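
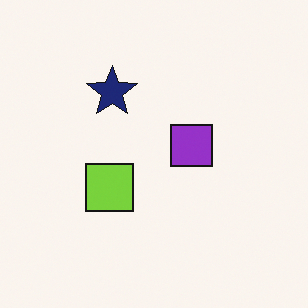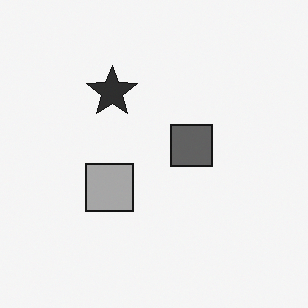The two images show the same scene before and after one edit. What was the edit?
The image was converted to grayscale.

All color is removed — every shape is now a shade of grey.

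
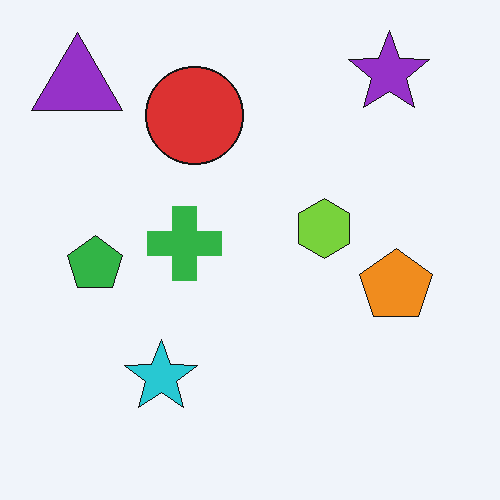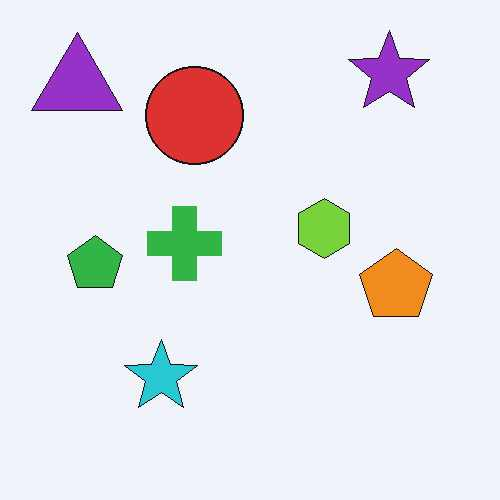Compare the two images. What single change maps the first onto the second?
The image was JPEG-compressed with visible artifacts.

Blocky 8×8 compression artifacts appear around shape edges and the flat background shows ringing — characteristic JPEG degradation.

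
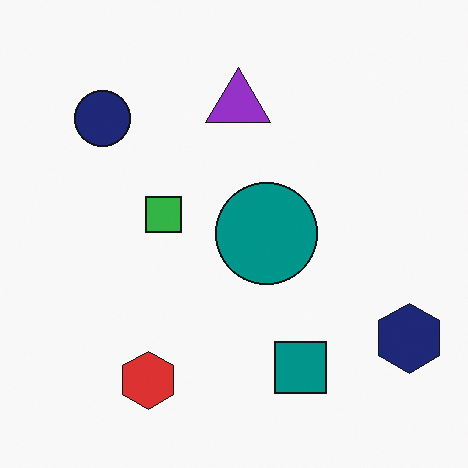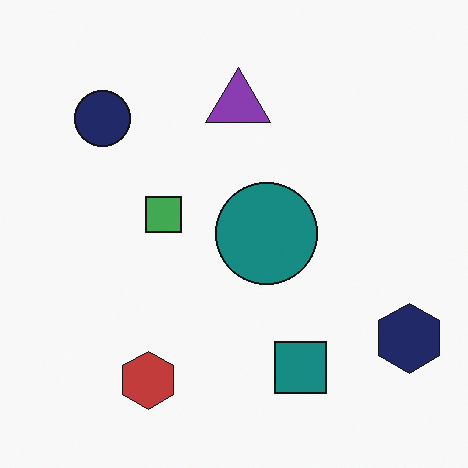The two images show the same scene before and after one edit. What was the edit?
The transformation is: slightly desaturated.

All colors are more muted and greyish — a global saturation change.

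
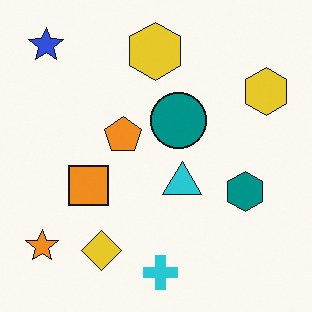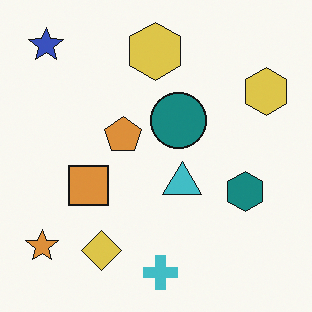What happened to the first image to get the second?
The image was slightly desaturated.

All colors are more muted and greyish — a global saturation change.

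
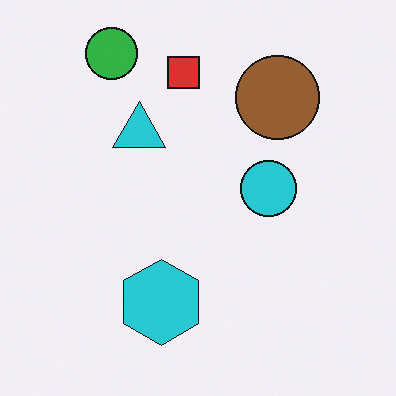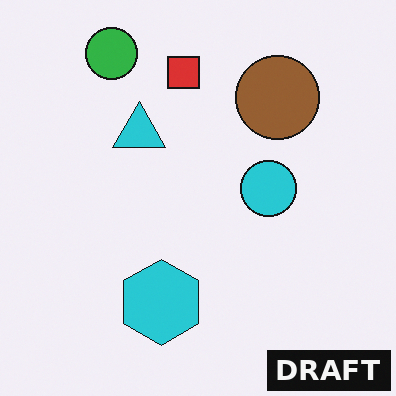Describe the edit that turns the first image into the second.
The second image is the first watermarked with the text "DRAFT" in the lower-right corner.

A dark label reading "DRAFT" appears in the lower-right corner.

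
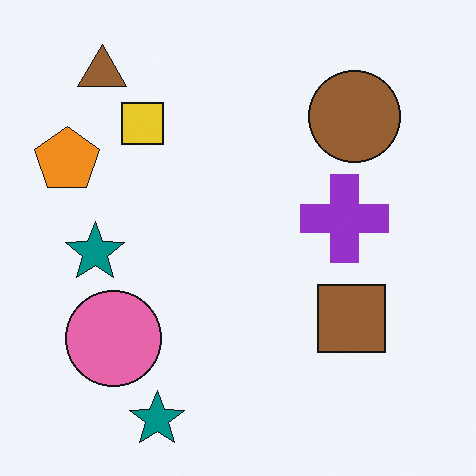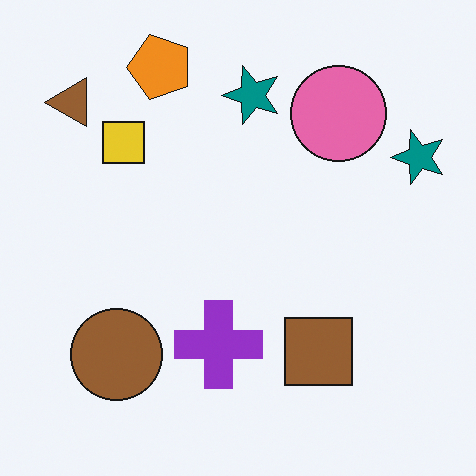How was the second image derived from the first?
Transposed (reflected across the top-left ↔ bottom-right diagonal).

Shapes have swapped their row and column positions — what was in the top-right is now in the bottom-left — a diagonal reflection.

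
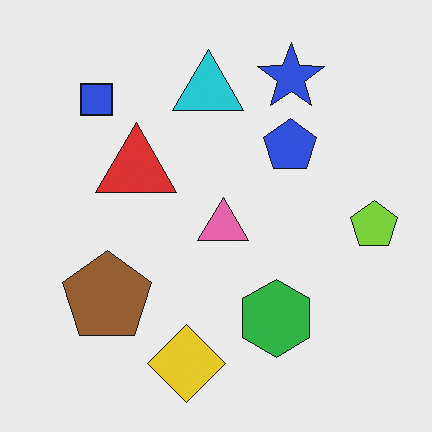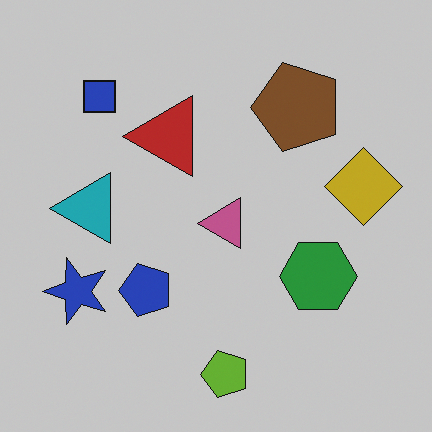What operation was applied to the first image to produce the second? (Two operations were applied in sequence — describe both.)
Slightly darkened, then transposed (reflected across the top-left ↔ bottom-right diagonal).

Every pixel — background and shapes alike — is uniformly darkened. Shapes have swapped their row and column positions — what was in the top-right is now in the bottom-left — a diagonal reflection.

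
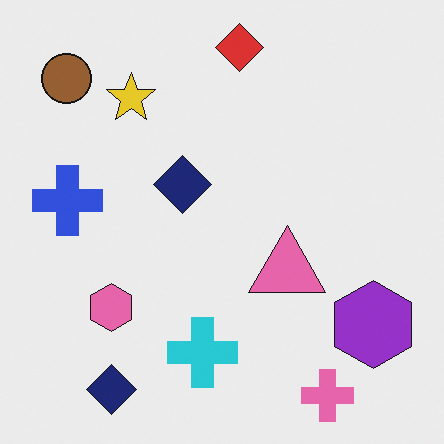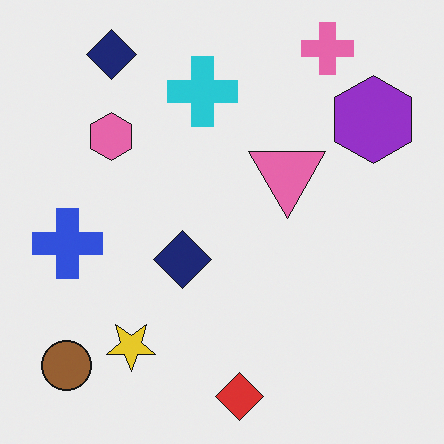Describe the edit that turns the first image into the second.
The transformation is: flipped vertically (top ↔ bottom).

The red diamond is in the top of the first image and the bottom of the second — shapes on opposite sides of the horizontal midline have swapped in a mirror flip.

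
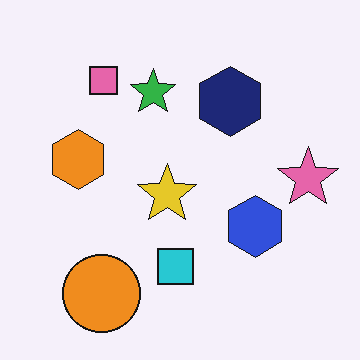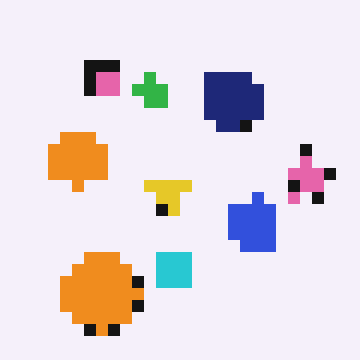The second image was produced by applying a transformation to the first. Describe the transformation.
It was coarsely pixelated.

Shapes are reduced to large square blocks; fine edges and outlines are lost — a downscale-then-upscale (mosaic) effect.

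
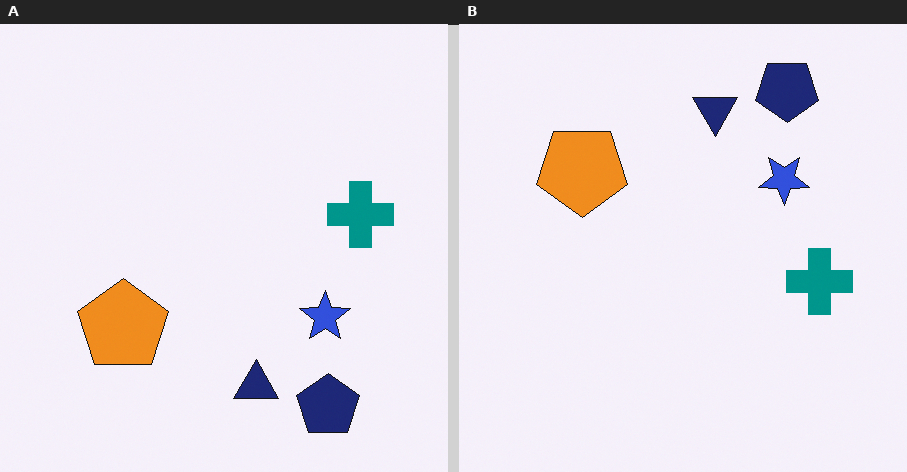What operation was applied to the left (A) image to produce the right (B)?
It was flipped vertically (top ↔ bottom).

The navy pentagon is in the bottom-right of the left (A) image and the top-right of the right (B) — shapes on opposite sides of the horizontal midline have swapped in a mirror flip.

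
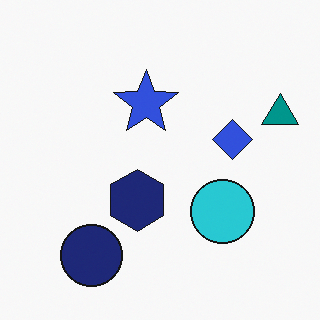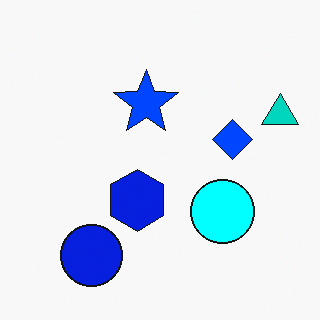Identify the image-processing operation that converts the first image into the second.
The image was made much more vivid (saturation change).

All colors are more vivid — a global saturation change.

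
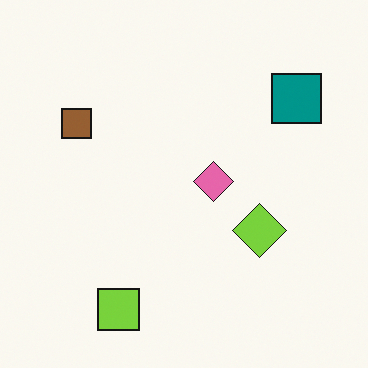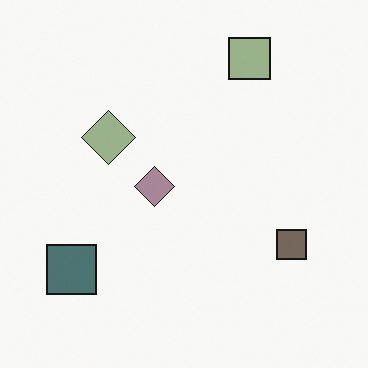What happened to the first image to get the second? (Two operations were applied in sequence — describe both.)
It was rotated 180°, then made much more muted (saturation change).

The lime square sits in the bottom-left of the first image and the top-right of the second — consistent with a whole-image 180° rotation. All colors are more muted and greyish — a global saturation change.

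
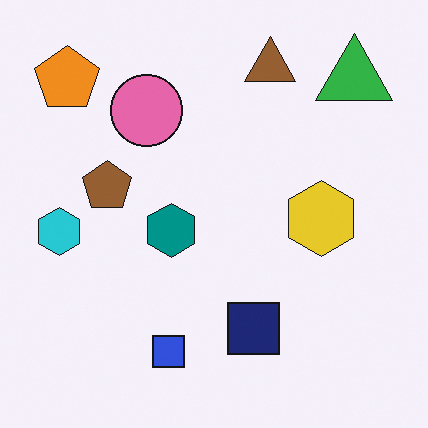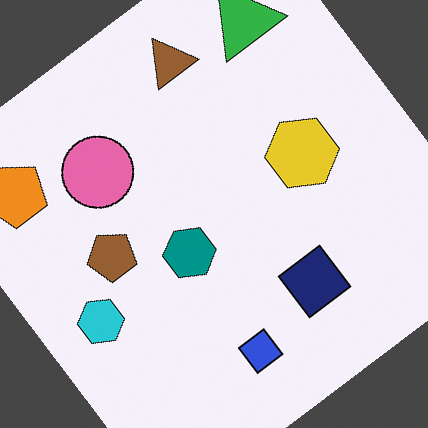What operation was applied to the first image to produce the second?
The image was rotated counter-clockwise by a large amount — several tens of degrees.

Every shape is tilted by the same angle and the image corners show triangular fill wedges — a whole-image rotation by a non-right angle.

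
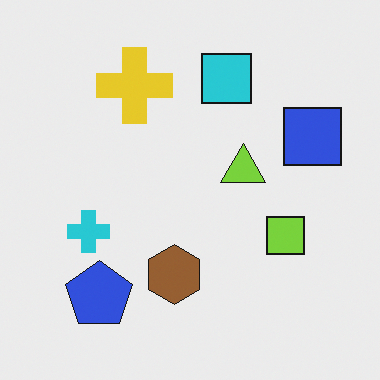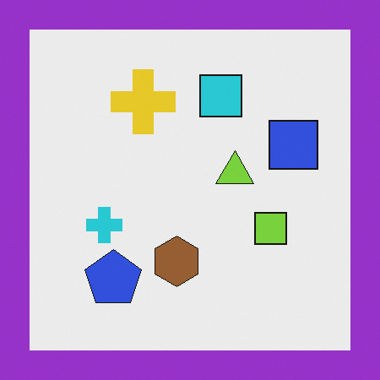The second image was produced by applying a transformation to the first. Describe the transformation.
This is the original image framed with a purple border.

A solid purple frame runs around the edge of the second image, with the content slightly shrunk inside it.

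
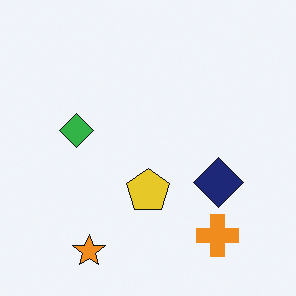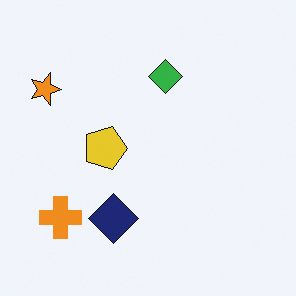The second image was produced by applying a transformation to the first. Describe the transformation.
It was rotated 90° clockwise.

The orange star sits in the bottom-left of the first image and the top-left of the second — consistent with a whole-image 90° clockwise rotation.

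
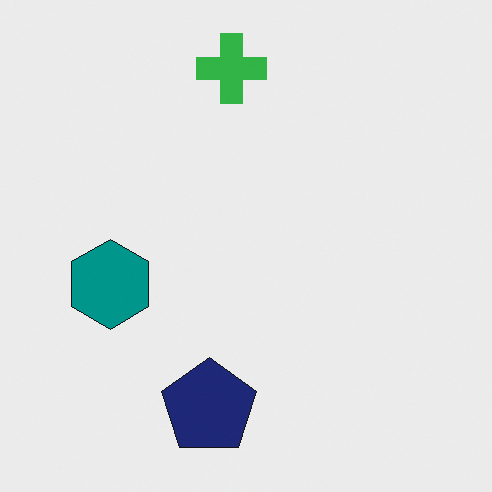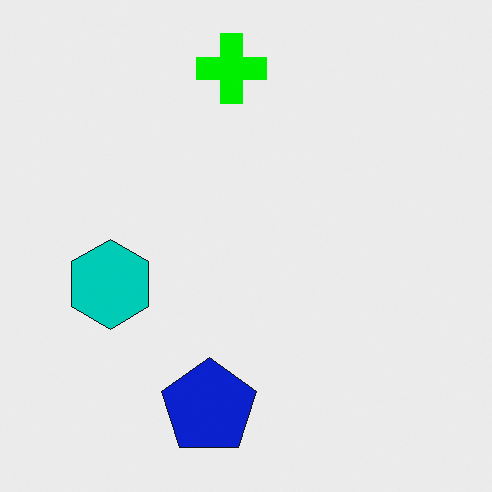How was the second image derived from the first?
The transformation is: made much more vivid (saturation change).

All colors are more vivid — a global saturation change.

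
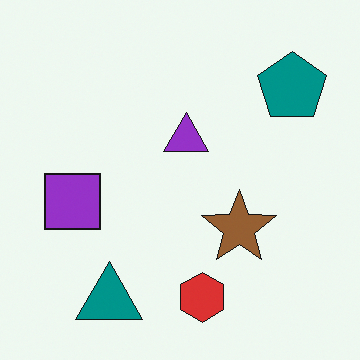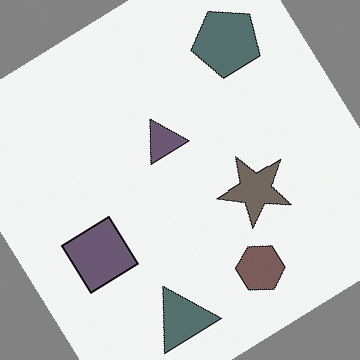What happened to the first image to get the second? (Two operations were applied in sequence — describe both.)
The second image is the first heavily desaturated, then rotated counter-clockwise by a large amount — several tens of degrees.

All colors are more muted and greyish — a global saturation change. Every shape is tilted by the same angle and the image corners show triangular fill wedges — a whole-image rotation by a non-right angle.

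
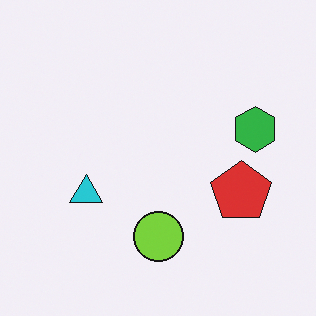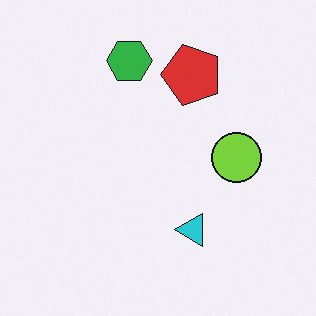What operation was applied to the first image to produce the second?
The transformation is: rotated 90° counter-clockwise.

The green hexagon sits in the right of the first image and the top of the second — consistent with a whole-image 90° counter-clockwise rotation.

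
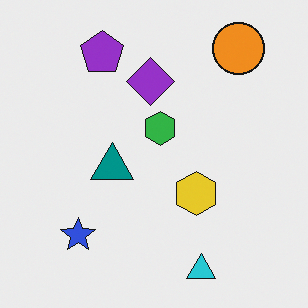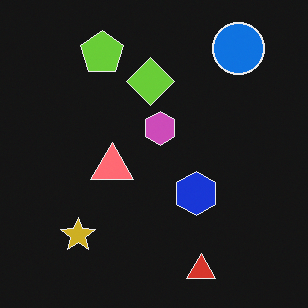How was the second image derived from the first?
The transformation is: color-inverted (negative).

The light background has become dark and every shape's color is its complement — a photographic negative.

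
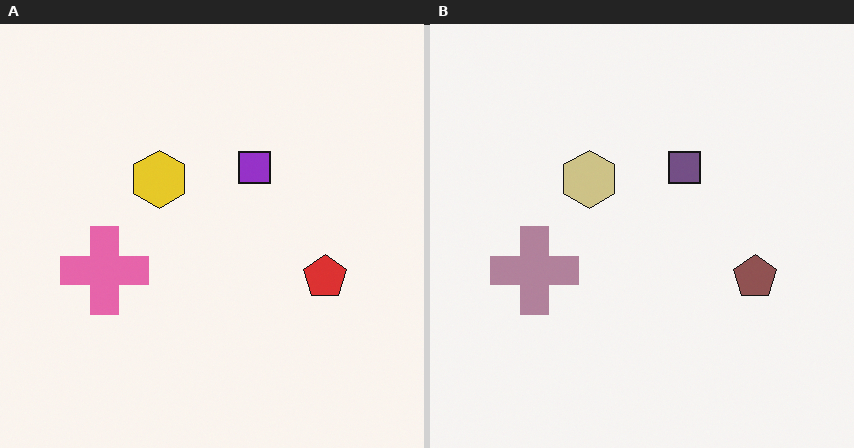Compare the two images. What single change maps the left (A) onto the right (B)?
The image was made much more muted (saturation change).

All colors are more muted and greyish — a global saturation change.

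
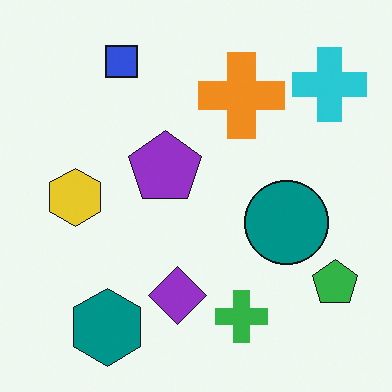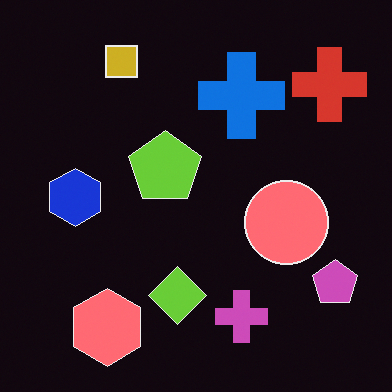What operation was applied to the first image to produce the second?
The second image is the first color-inverted (negative).

The light background has become dark and every shape's color is its complement — a photographic negative.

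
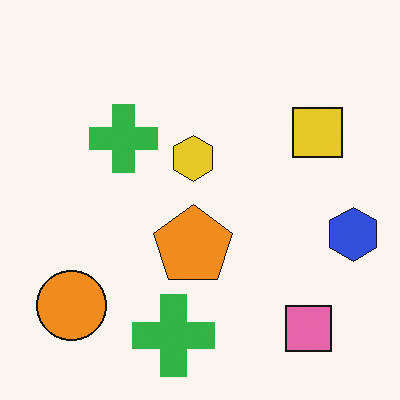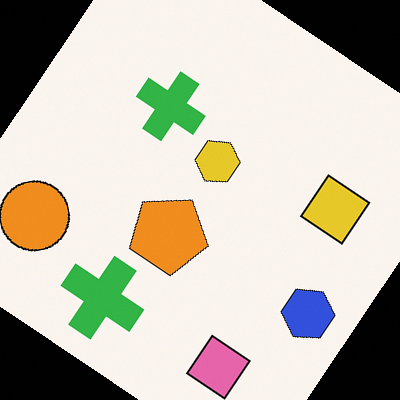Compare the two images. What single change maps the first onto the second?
Rotated clockwise by a large amount — several tens of degrees.

Every shape is tilted by the same angle and the image corners show triangular fill wedges — a whole-image rotation by a non-right angle.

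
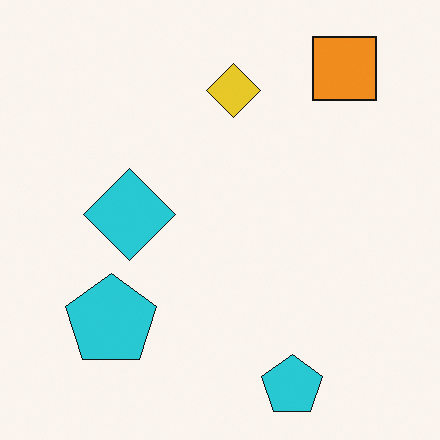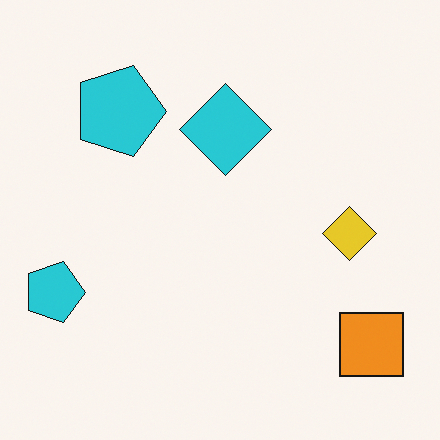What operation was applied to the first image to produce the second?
The second image is the first rotated 90° clockwise.

The orange square sits in the top-right of the first image and the bottom-right of the second — consistent with a whole-image 90° clockwise rotation.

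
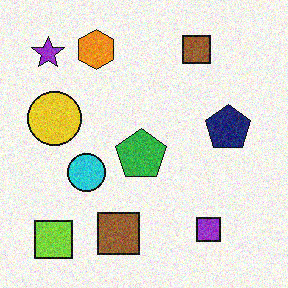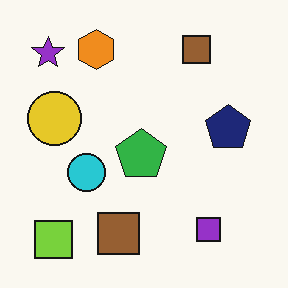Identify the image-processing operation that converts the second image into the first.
The first image is the second degraded with moderate additive noise.

Random speckle covers the whole image, including the flat background.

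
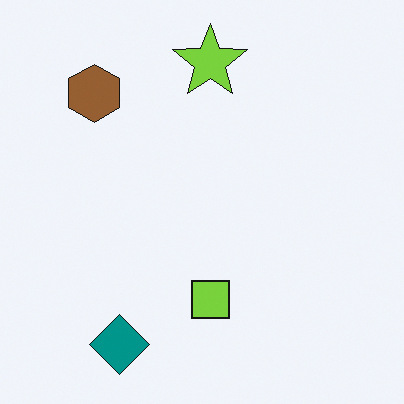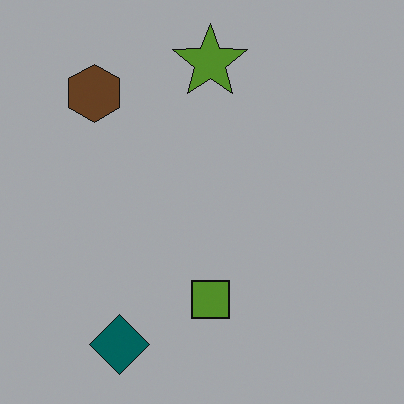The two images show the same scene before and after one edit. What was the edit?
Darkened a lot.

Every pixel — background and shapes alike — is uniformly darkened.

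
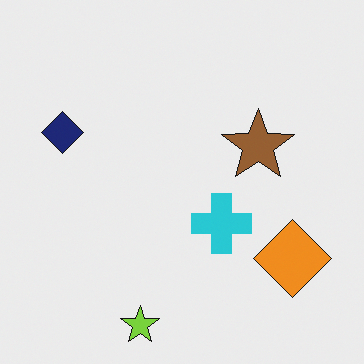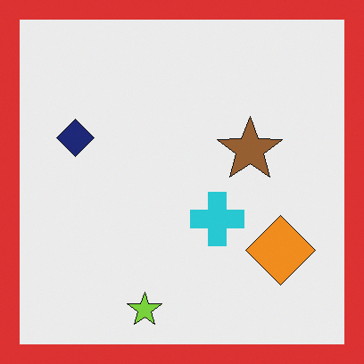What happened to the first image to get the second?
The transformation is: framed with a red border.

A solid red frame runs around the edge of the second image, with the content slightly shrunk inside it.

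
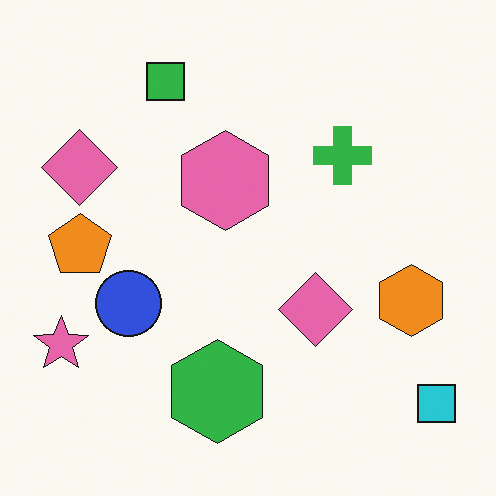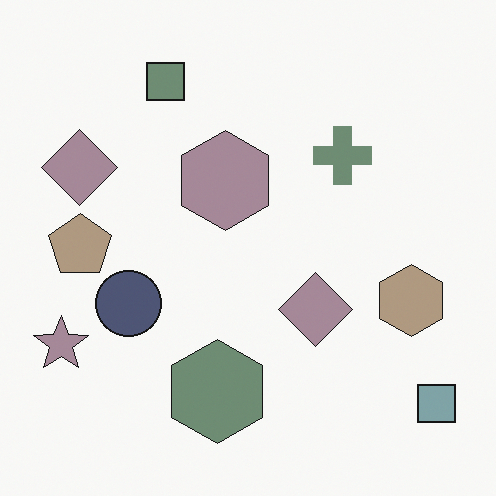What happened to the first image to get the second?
This is the original image made much more muted (saturation change).

All colors are more muted and greyish — a global saturation change.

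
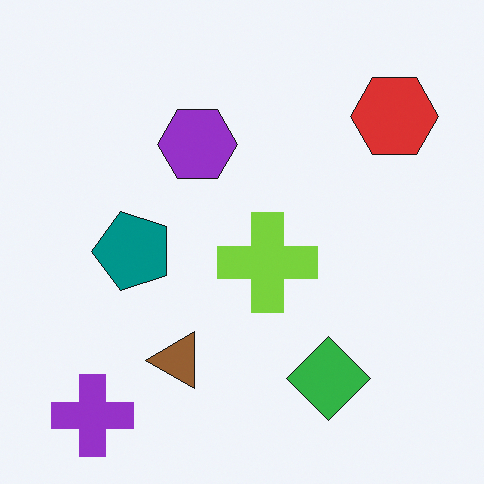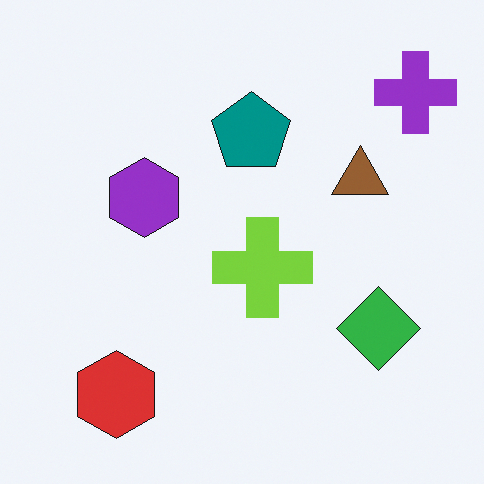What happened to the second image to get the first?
The image was transposed (reflected across the top-left ↔ bottom-right diagonal).

Shapes have swapped their row and column positions — what was in the top-right is now in the bottom-left — a diagonal reflection.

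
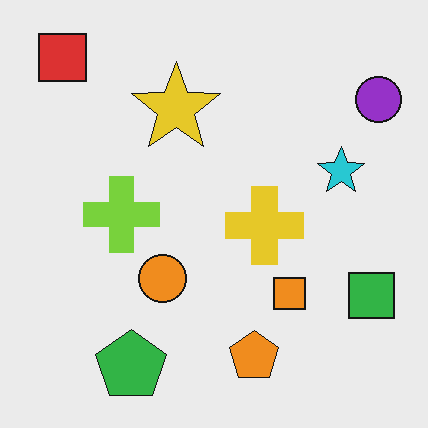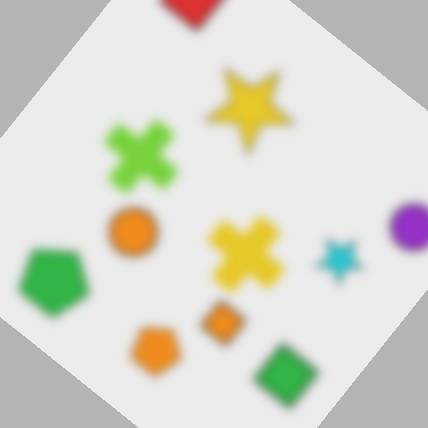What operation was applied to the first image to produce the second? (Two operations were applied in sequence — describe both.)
Strongly gaussian-blurred, then rotated clockwise by a large amount — several tens of degrees.

Shape edges and outlines are uniformly softened across the whole image. Every shape is tilted by the same angle and the image corners show triangular fill wedges — a whole-image rotation by a non-right angle.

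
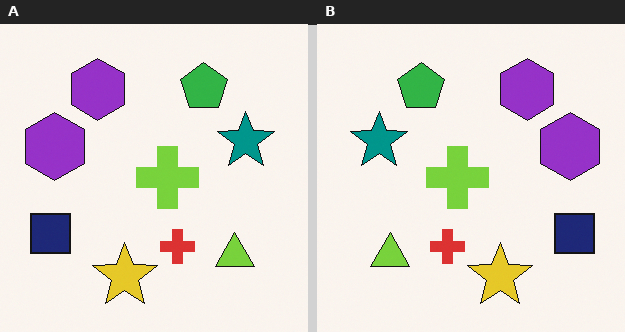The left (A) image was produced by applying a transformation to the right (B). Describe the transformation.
The image was flipped horizontally (left ↔ right).

The navy square is in the bottom-right of the right (B) image and the bottom-left of the left (A) — shapes on opposite sides of the vertical midline have swapped in a mirror flip.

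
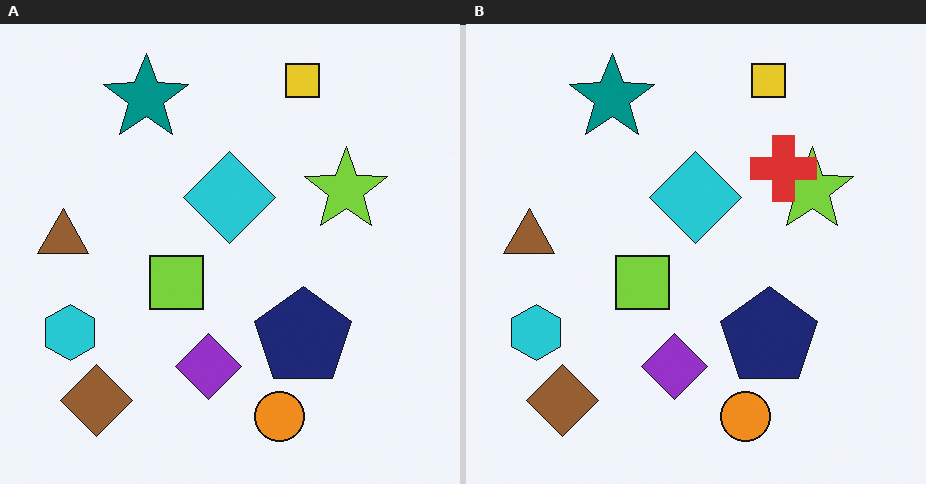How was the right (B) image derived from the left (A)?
The image was overlaid with an additional red cross.

A red cross appears in the right (B) image that is absent from the left (A).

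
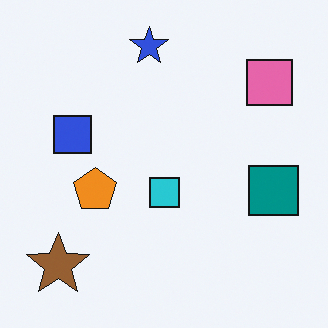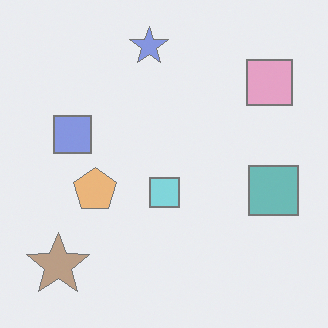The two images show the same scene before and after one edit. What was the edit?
This is the original image washed out (contrast reduced).

Tones are pushed toward mid-grey across the whole image — a global contrast change.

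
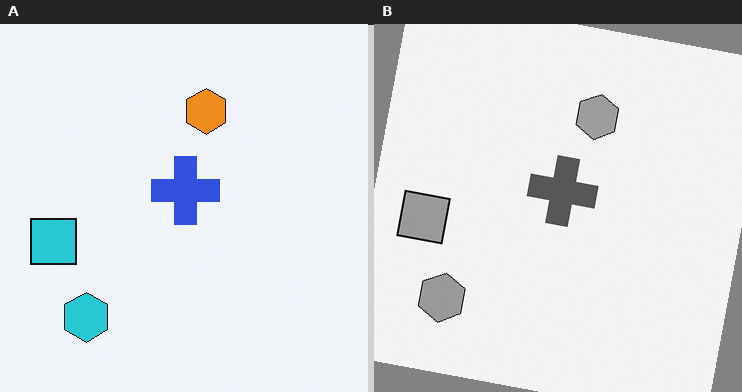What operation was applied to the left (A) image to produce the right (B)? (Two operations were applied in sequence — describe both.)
The right (B) image is the left (A) converted to grayscale, then rotated clockwise by a small amount.

All color is removed — every shape is now a shade of grey. Every shape is tilted by the same angle and the image corners show triangular fill wedges — a whole-image rotation by a non-right angle.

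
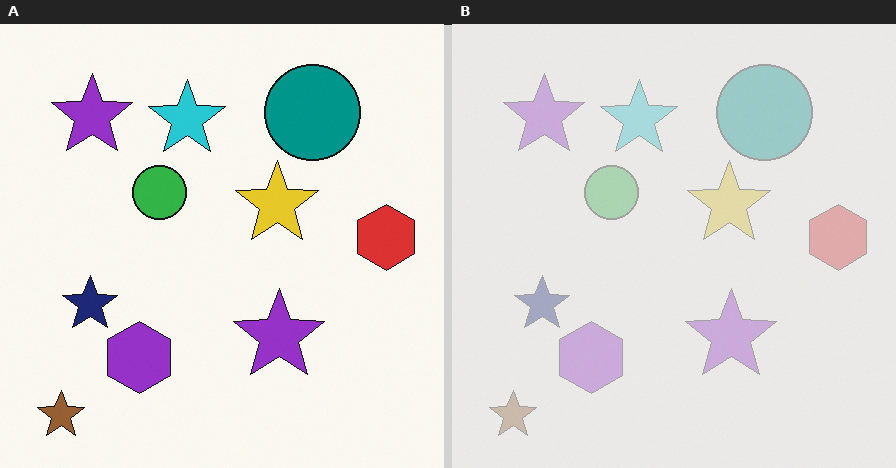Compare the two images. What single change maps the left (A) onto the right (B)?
The right (B) image is the left (A) given much lower contrast.

Tones are pushed toward mid-grey across the whole image — a global contrast change.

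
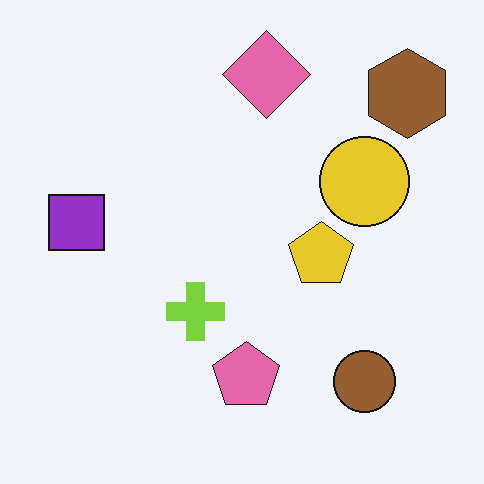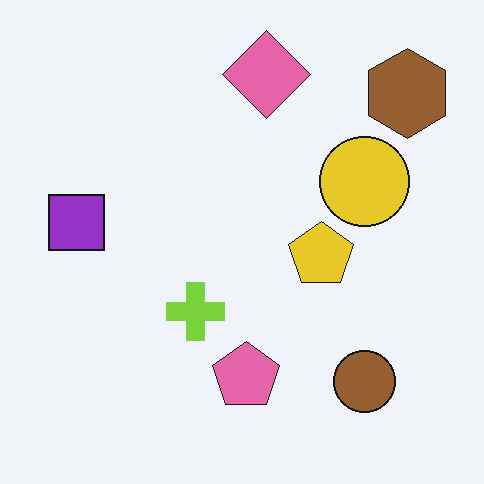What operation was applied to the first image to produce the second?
The second image is the first JPEG-compressed with visible artifacts.

Blocky 8×8 compression artifacts appear around shape edges and the flat background shows ringing — characteristic JPEG degradation.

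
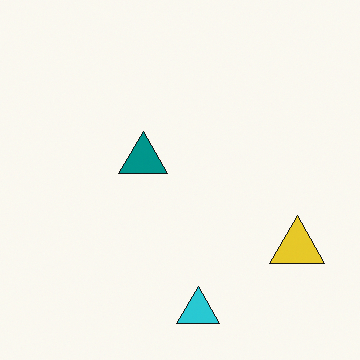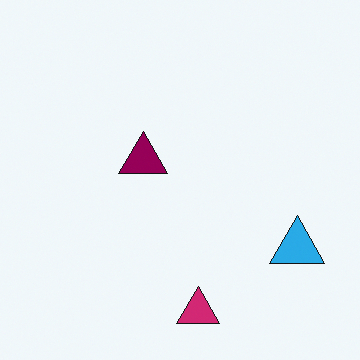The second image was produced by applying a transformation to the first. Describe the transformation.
The second image is the first hue-shifted through roughly a third of the color wheel.

Every shape's color has rotated by the same amount around the hue wheel — a uniform hue shift.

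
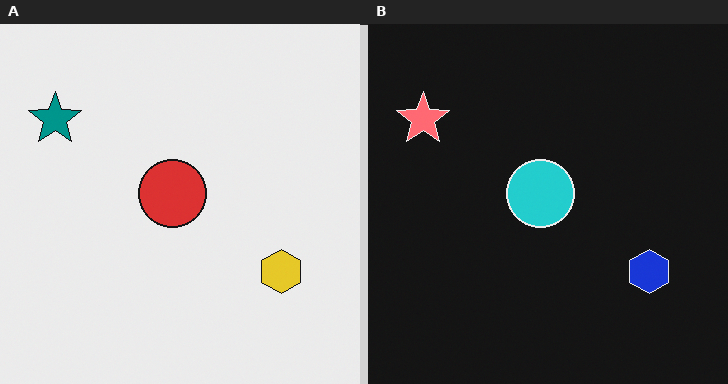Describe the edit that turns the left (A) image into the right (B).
Color-inverted (negative).

The light background has become dark and every shape's color is its complement — a photographic negative.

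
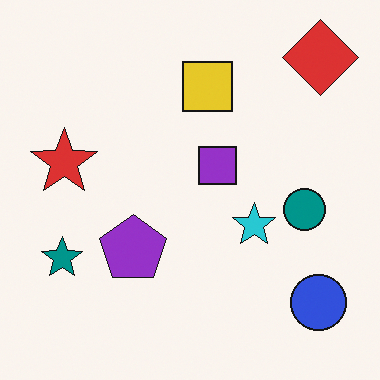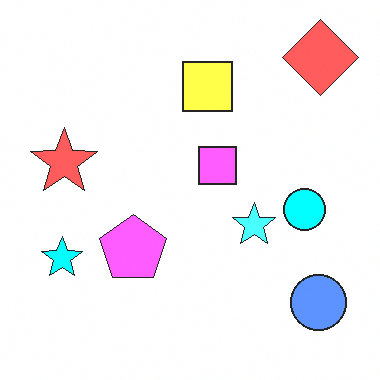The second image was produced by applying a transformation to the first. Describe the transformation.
This is the original image substantially brightened.

Every pixel — background and shapes alike — is uniformly brightened.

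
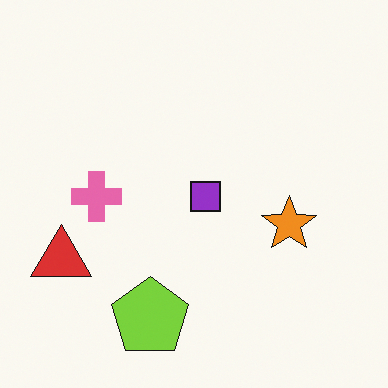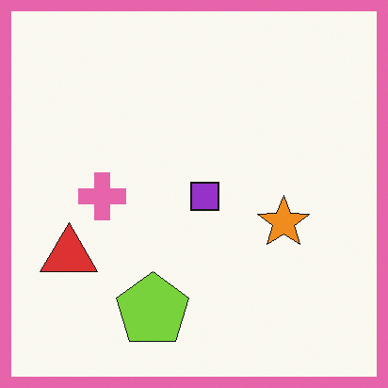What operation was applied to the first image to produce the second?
This is the original image framed with a pink border.

A solid pink frame runs around the edge of the second image, with the content slightly shrunk inside it.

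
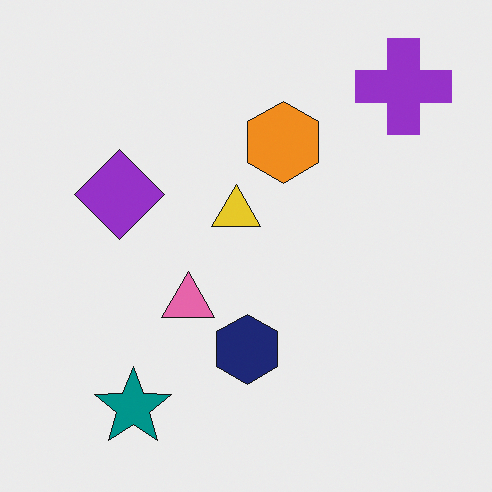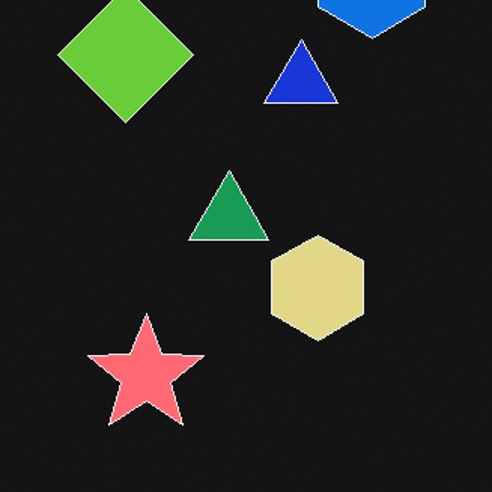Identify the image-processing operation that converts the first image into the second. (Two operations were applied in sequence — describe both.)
It was cropped to a modestly smaller region and rescaled, then color-inverted (negative).

The visible shapes are larger and the field of view is narrower; shapes near the original edges may be partly or wholly outside the frame — a crop-and-rescale. The light background has become dark and every shape's color is its complement — a photographic negative.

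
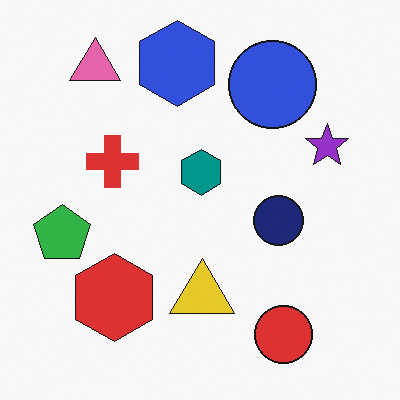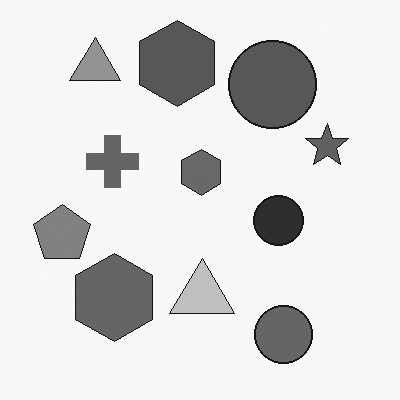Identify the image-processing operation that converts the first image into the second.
This is the original image converted to grayscale.

All color is removed — every shape is now a shade of grey.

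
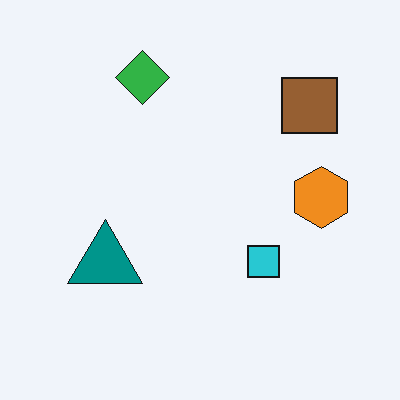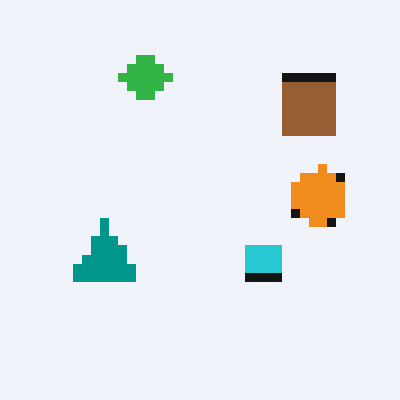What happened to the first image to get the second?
The second image is the first coarsely pixelated.

Shapes are reduced to large square blocks; fine edges and outlines are lost — a downscale-then-upscale (mosaic) effect.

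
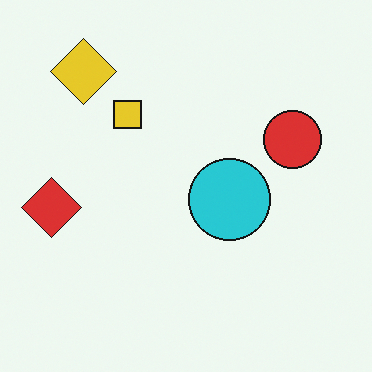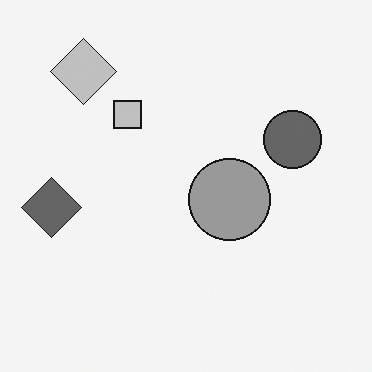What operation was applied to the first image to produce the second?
It was converted to grayscale.

All color is removed — every shape is now a shade of grey.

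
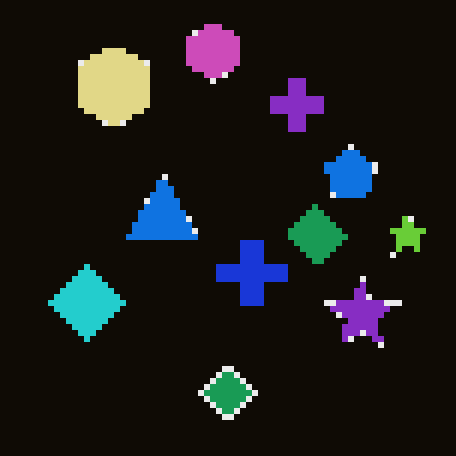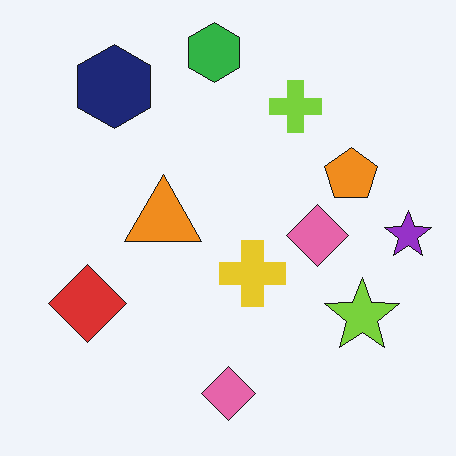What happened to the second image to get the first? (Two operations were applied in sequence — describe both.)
The first image is the second color-inverted (negative), then moderately pixelated.

The light background has become dark and every shape's color is its complement — a photographic negative. Shapes are reduced to large square blocks; fine edges and outlines are lost — a downscale-then-upscale (mosaic) effect.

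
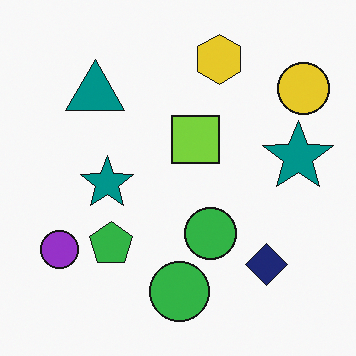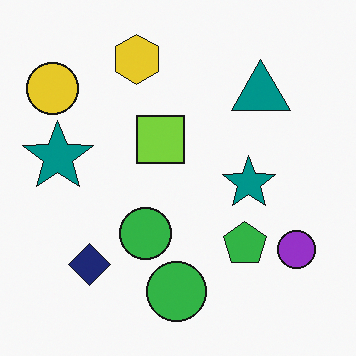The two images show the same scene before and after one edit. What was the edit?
The image was flipped horizontally (left ↔ right).

The yellow circle is in the top-right of the first image and the top-left of the second — shapes on opposite sides of the vertical midline have swapped in a mirror flip.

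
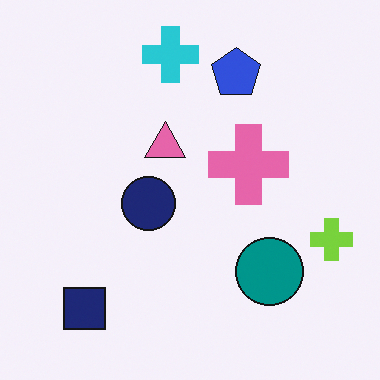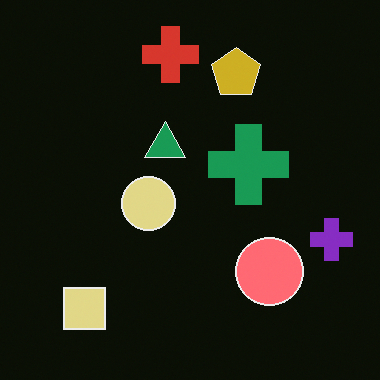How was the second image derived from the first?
It was color-inverted (negative).

The light background has become dark and every shape's color is its complement — a photographic negative.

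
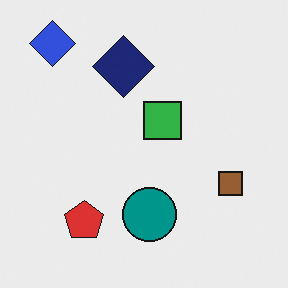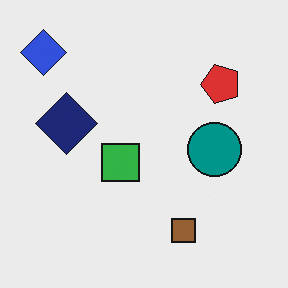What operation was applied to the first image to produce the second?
It was transposed (reflected across the top-left ↔ bottom-right diagonal).

Shapes have swapped their row and column positions — what was in the top-right is now in the bottom-left — a diagonal reflection.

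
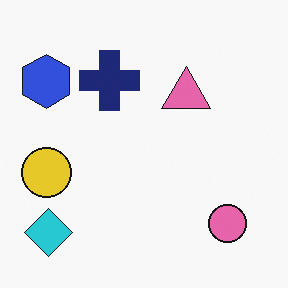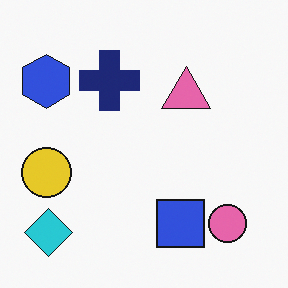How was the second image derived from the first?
The transformation is: overlaid with an additional blue square.

A blue square appears in the second image that is absent from the first.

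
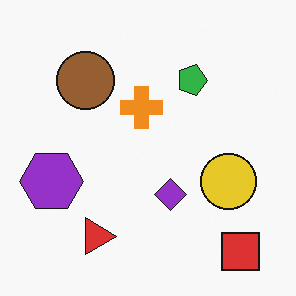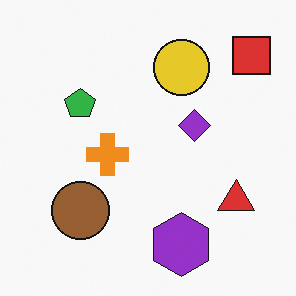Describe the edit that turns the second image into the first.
The first image is the second rotated 90° clockwise.

The red square sits in the top-right of the second image and the bottom-right of the first — consistent with a whole-image 90° clockwise rotation.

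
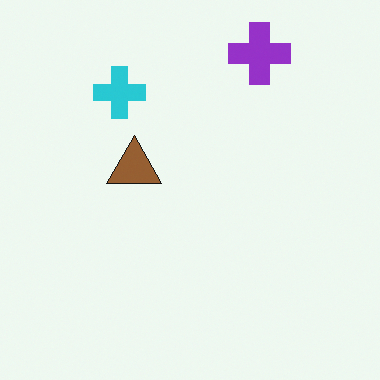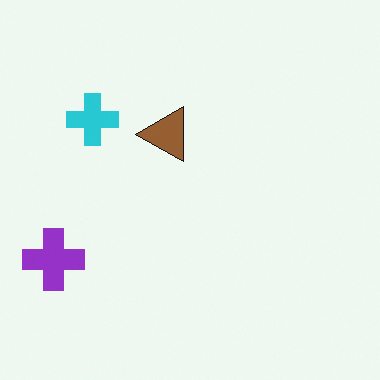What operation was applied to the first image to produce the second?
It was transposed (reflected across the top-left ↔ bottom-right diagonal).

Shapes have swapped their row and column positions — what was in the top-right is now in the bottom-left — a diagonal reflection.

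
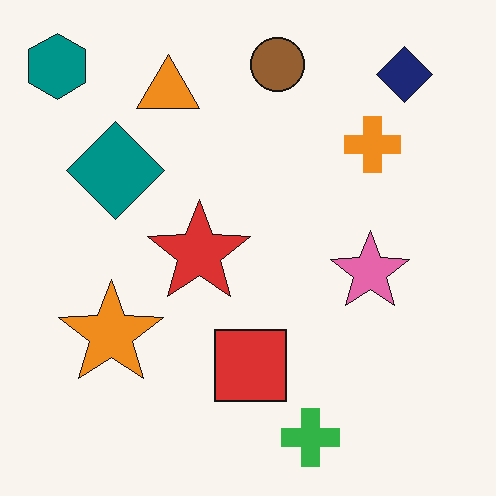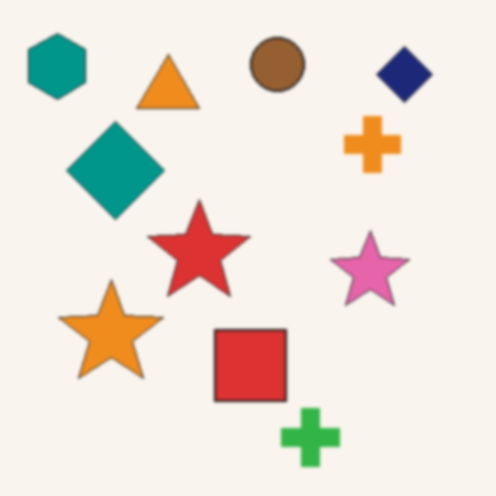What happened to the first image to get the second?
The image was given a subtle gaussian blur.

Shape edges and outlines are uniformly softened across the whole image.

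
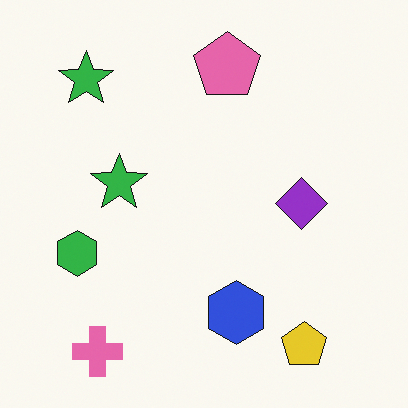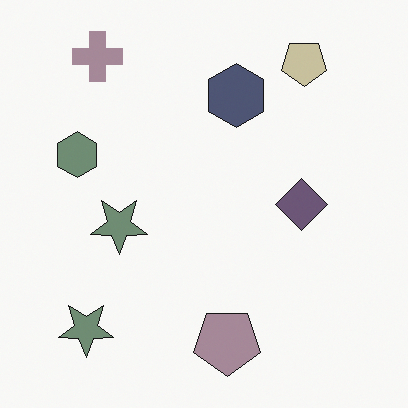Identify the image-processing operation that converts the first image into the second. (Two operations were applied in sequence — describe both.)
This is the original image flipped vertically (top ↔ bottom), then heavily desaturated.

The pink cross is in the bottom-left of the first image and the top-left of the second — shapes on opposite sides of the horizontal midline have swapped in a mirror flip. All colors are more muted and greyish — a global saturation change.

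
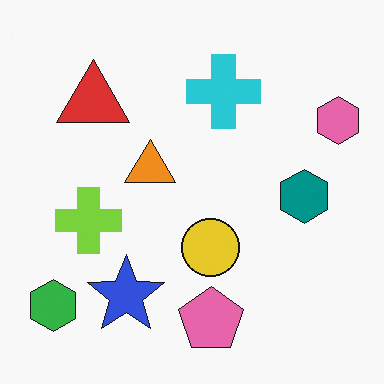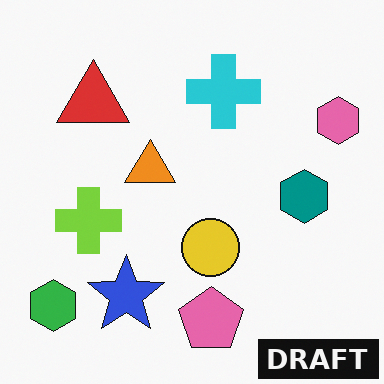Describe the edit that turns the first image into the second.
The second image is the first watermarked with the text "DRAFT" in the lower-right corner.

A dark label reading "DRAFT" appears in the lower-right corner.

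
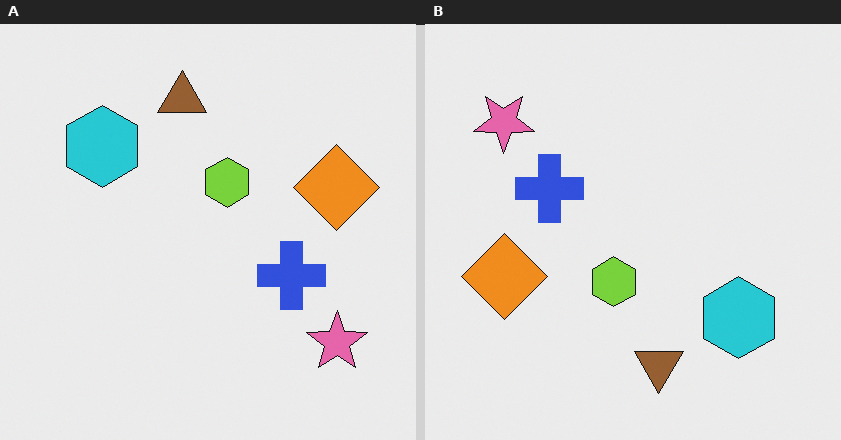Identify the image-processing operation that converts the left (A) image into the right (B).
It was rotated 180°.

The pink star sits in the bottom-right of the left (A) image and the top-left of the right (B) — consistent with a whole-image 180° rotation.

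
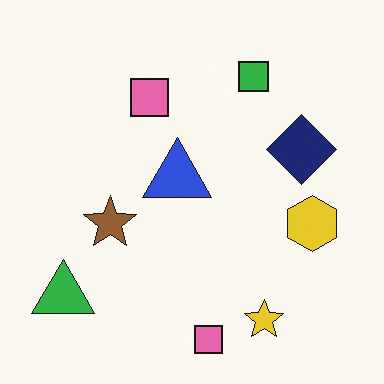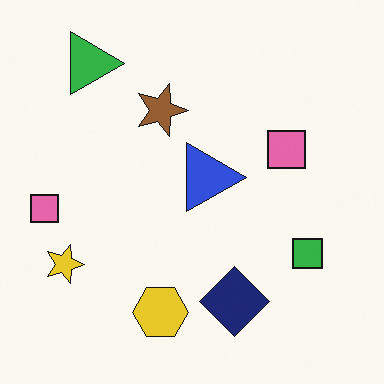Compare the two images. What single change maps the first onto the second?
This is the original image rotated 90° clockwise.

The green triangle sits in the bottom-left of the first image and the top-left of the second — consistent with a whole-image 90° clockwise rotation.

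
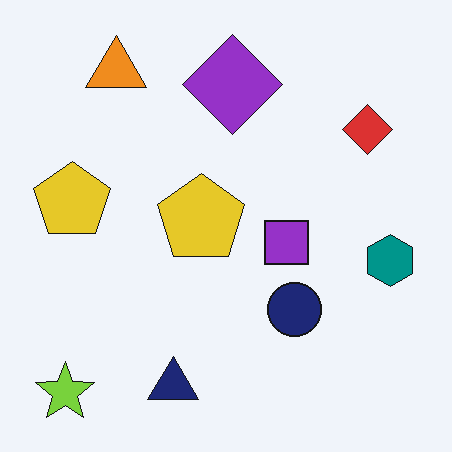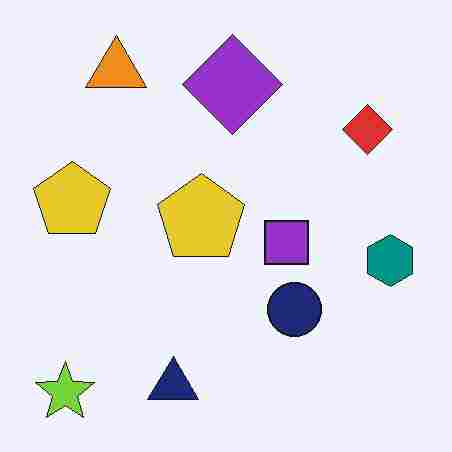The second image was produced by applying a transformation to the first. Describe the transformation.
Heavily JPEG-compressed with obvious blocking artifacts.

Blocky 8×8 compression artifacts appear around shape edges and the flat background shows ringing — characteristic JPEG degradation.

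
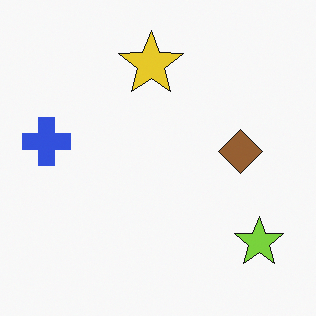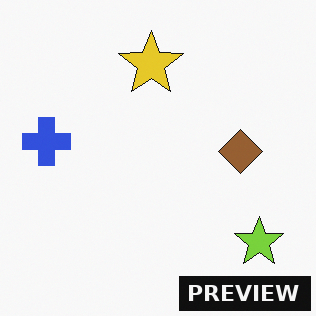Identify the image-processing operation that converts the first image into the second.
Watermarked with the text "PREVIEW" in the lower-right corner.

A dark label reading "PREVIEW" appears in the lower-right corner.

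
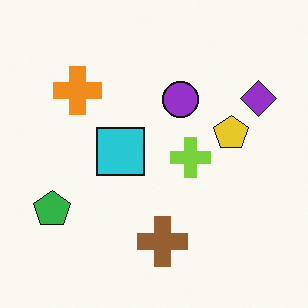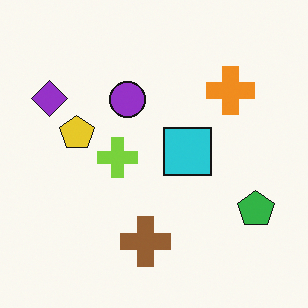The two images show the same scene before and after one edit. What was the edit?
This is the original image flipped horizontally (left ↔ right).

The purple diamond is in the top-right of the first image and the top-left of the second — shapes on opposite sides of the vertical midline have swapped in a mirror flip.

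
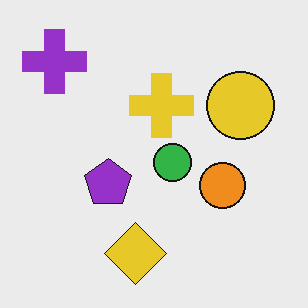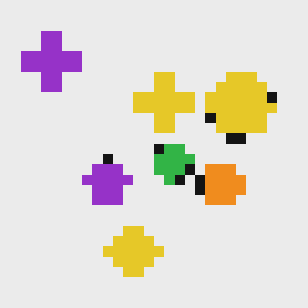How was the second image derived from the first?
The image was coarsely pixelated.

Shapes are reduced to large square blocks; fine edges and outlines are lost — a downscale-then-upscale (mosaic) effect.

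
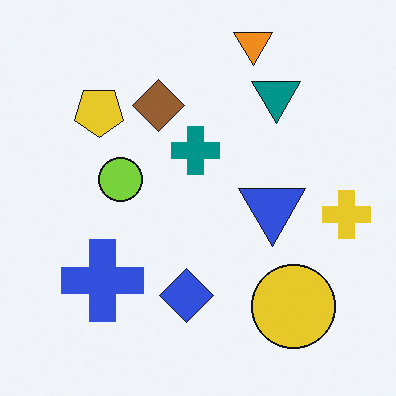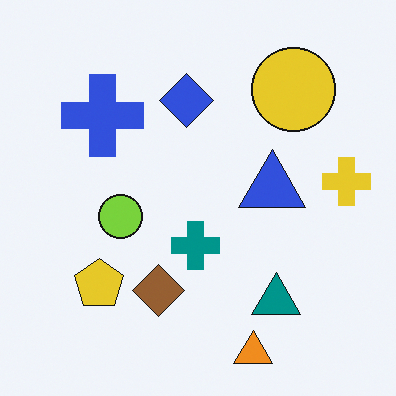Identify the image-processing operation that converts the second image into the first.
Flipped vertically (top ↔ bottom).

The orange triangle is in the bottom of the second image and the top of the first — shapes on opposite sides of the horizontal midline have swapped in a mirror flip.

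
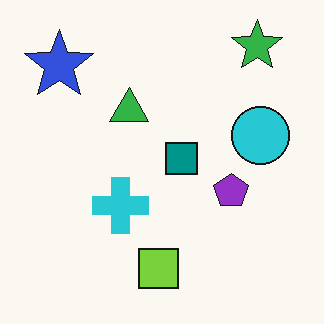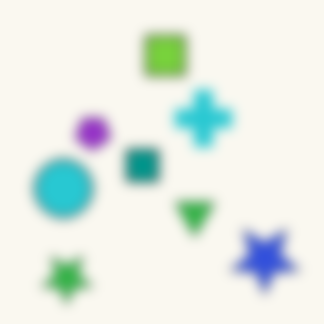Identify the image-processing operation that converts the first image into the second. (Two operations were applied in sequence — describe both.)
It was rotated 180°, then strongly gaussian-blurred.

The green star sits in the top-right of the first image and the bottom-left of the second — consistent with a whole-image 180° rotation. Shape edges and outlines are uniformly softened across the whole image.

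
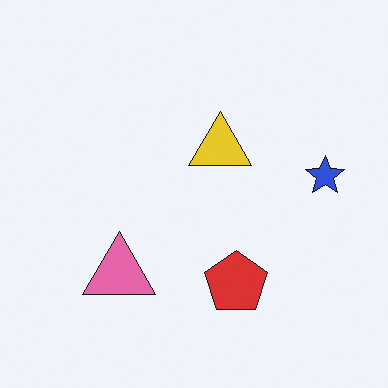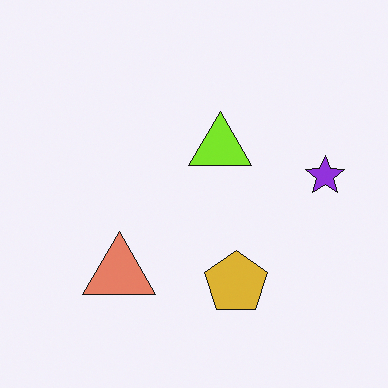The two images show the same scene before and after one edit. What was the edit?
Hue-shifted slightly.

Every shape's color has rotated by the same amount around the hue wheel — a uniform hue shift.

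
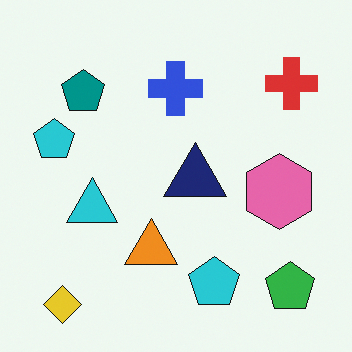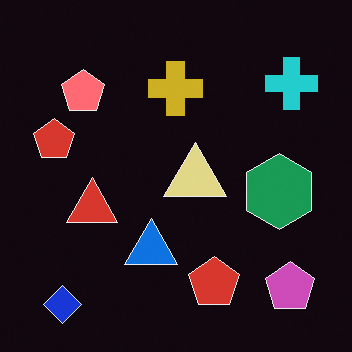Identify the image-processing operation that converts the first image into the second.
The transformation is: color-inverted (negative).

The light background has become dark and every shape's color is its complement — a photographic negative.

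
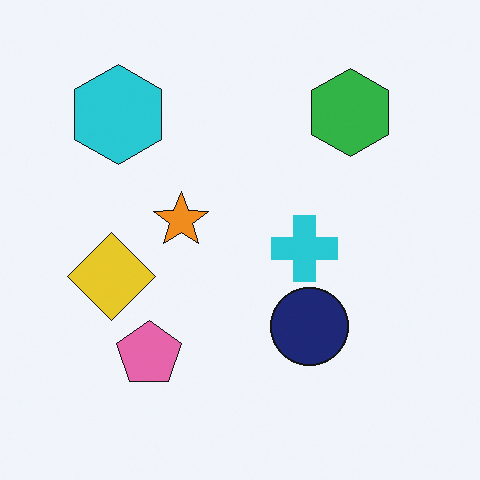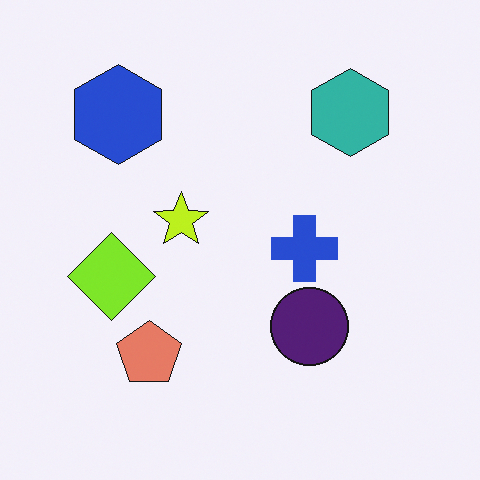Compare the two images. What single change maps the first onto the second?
Hue-shifted slightly.

Every shape's color has rotated by the same amount around the hue wheel — a uniform hue shift.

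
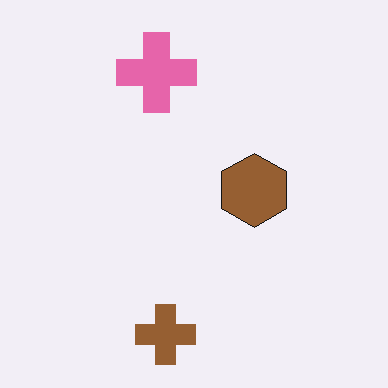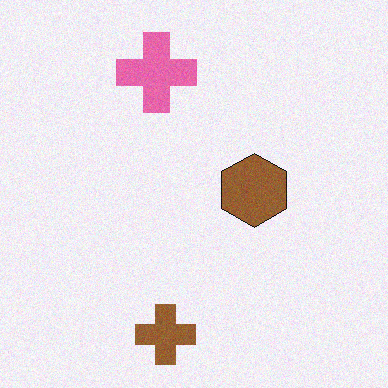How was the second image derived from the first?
It was degraded with subtle gaussian noise.

Random speckle covers the whole image, including the flat background.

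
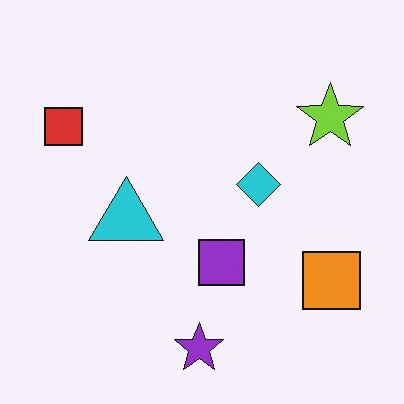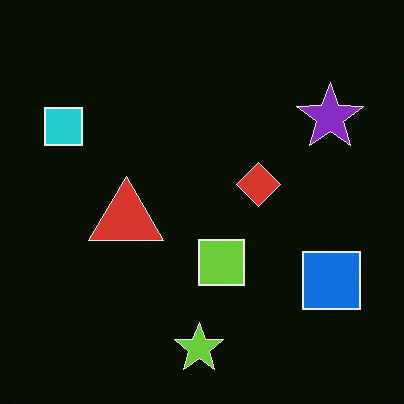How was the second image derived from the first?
The second image is the first color-inverted (negative).

The light background has become dark and every shape's color is its complement — a photographic negative.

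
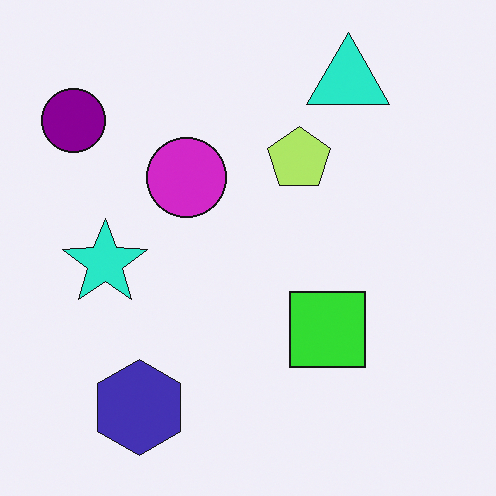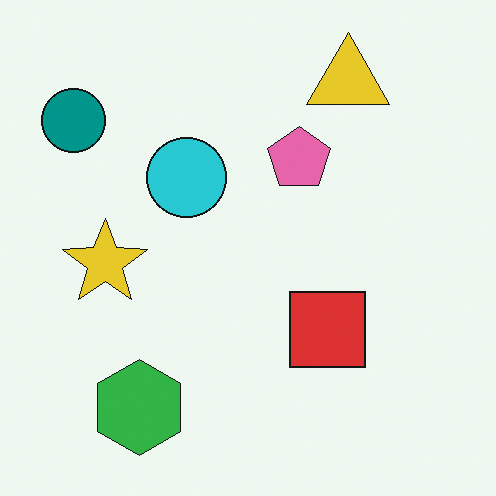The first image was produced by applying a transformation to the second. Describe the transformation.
This is the original image hue-shifted by a moderate amount.

Every shape's color has rotated by the same amount around the hue wheel — a uniform hue shift.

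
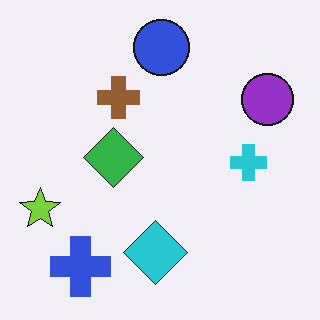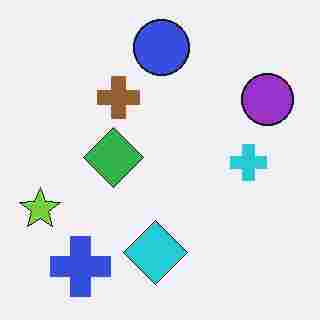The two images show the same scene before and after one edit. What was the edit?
Degraded with heavy JPEG compression.

Blocky 8×8 compression artifacts appear around shape edges and the flat background shows ringing — characteristic JPEG degradation.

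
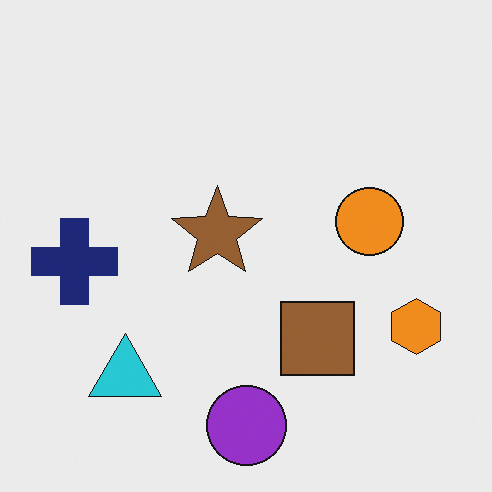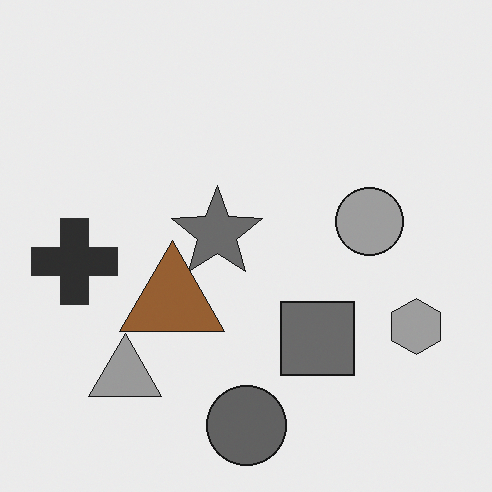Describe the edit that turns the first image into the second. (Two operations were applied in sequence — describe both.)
Converted to grayscale, then overlaid with an additional brown triangle.

All color is removed — every shape is now a shade of grey. A brown triangle appears in the second image that is absent from the first.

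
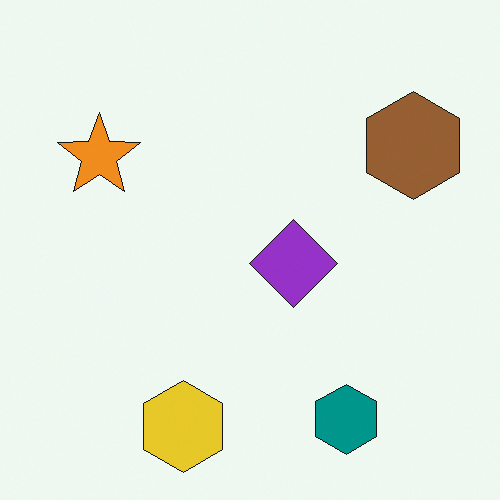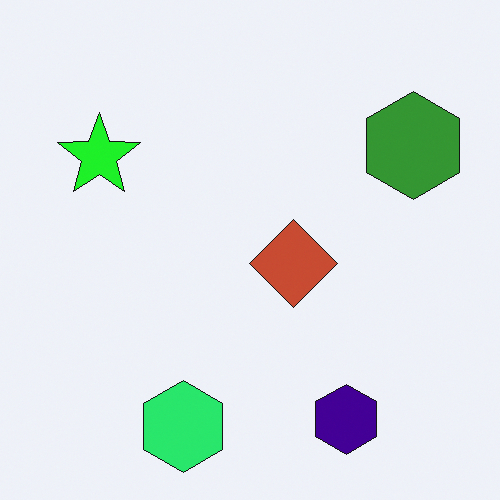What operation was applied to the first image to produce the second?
Hue-shifted by a moderate amount.

Every shape's color has rotated by the same amount around the hue wheel — a uniform hue shift.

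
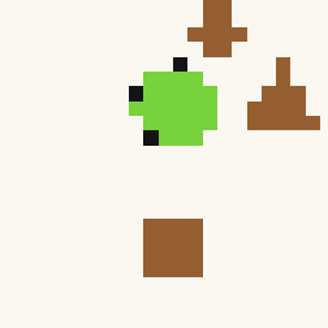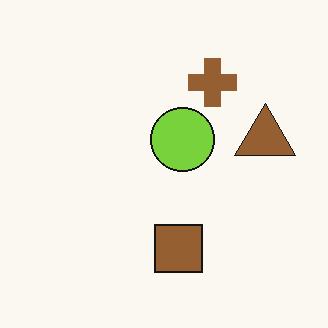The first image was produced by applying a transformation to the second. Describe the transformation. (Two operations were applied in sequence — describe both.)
The image was heavily pixelated into large blocks, then cropped slightly and scaled back up.

Shapes are reduced to large square blocks; fine edges and outlines are lost — a downscale-then-upscale (mosaic) effect. The visible shapes are larger and the field of view is narrower; shapes near the original edges may be partly or wholly outside the frame — a crop-and-rescale.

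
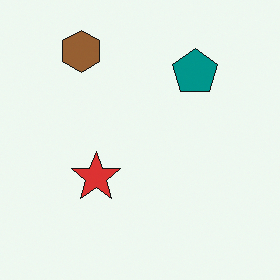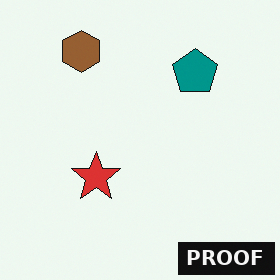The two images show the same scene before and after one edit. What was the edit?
This is the original image watermarked with the text "PROOF" in the lower-right corner.

A dark label reading "PROOF" appears in the lower-right corner.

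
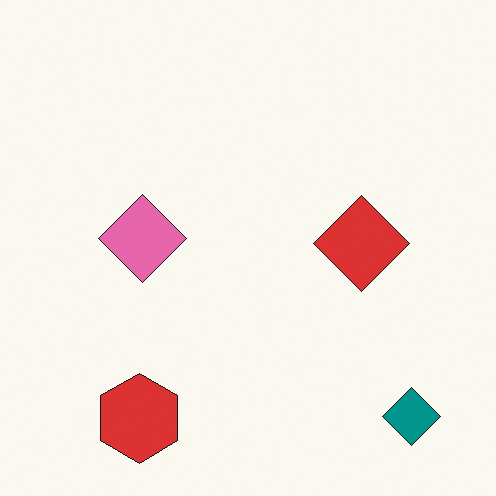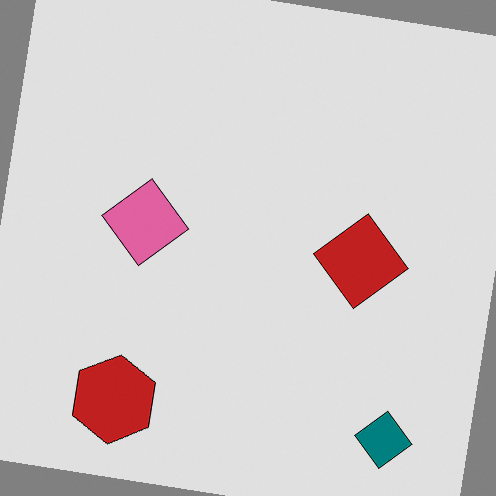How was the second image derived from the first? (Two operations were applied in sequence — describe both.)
The image was rotated clockwise by a small amount, then posterized to a reduced palette.

Every shape is tilted by the same angle and the image corners show triangular fill wedges — a whole-image rotation by a non-right angle. Each flat color has snapped to a coarser quantized level — most visibly, the near-white background has dropped to a flat grey.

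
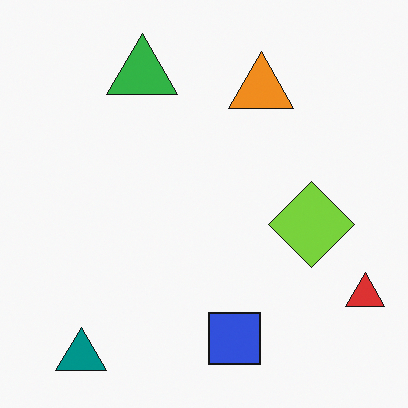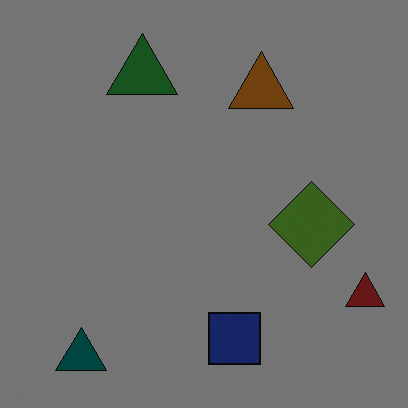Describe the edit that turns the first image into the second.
The second image is the first darkened a lot.

Every pixel — background and shapes alike — is uniformly darkened.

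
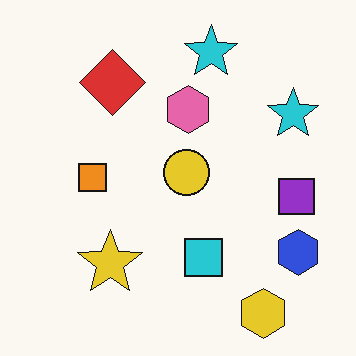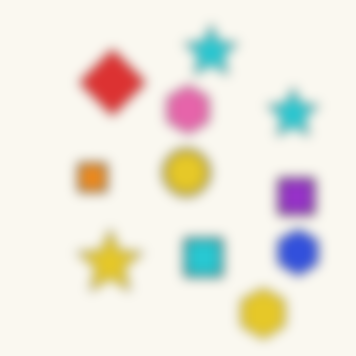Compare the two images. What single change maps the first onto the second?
Heavily blurred.

Shape edges and outlines are uniformly softened across the whole image.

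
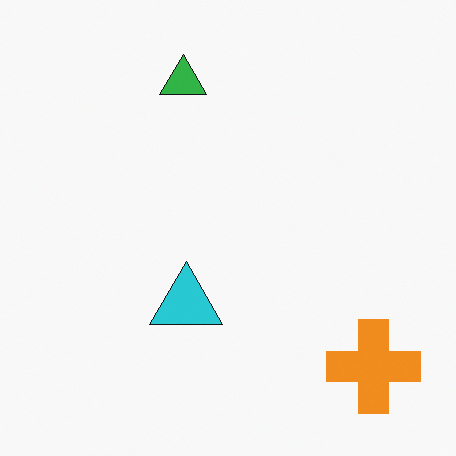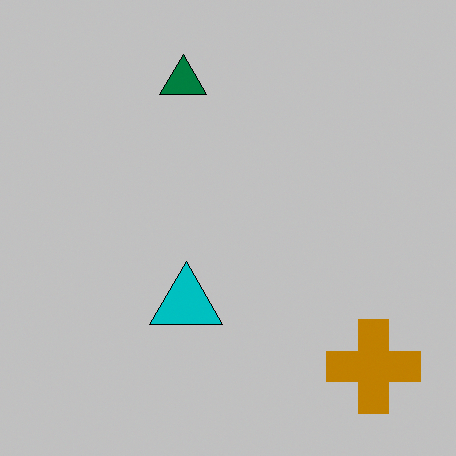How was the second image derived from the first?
Aggressively posterized.

Each flat color has snapped to a coarser quantized level — most visibly, the near-white background has dropped to a flat grey.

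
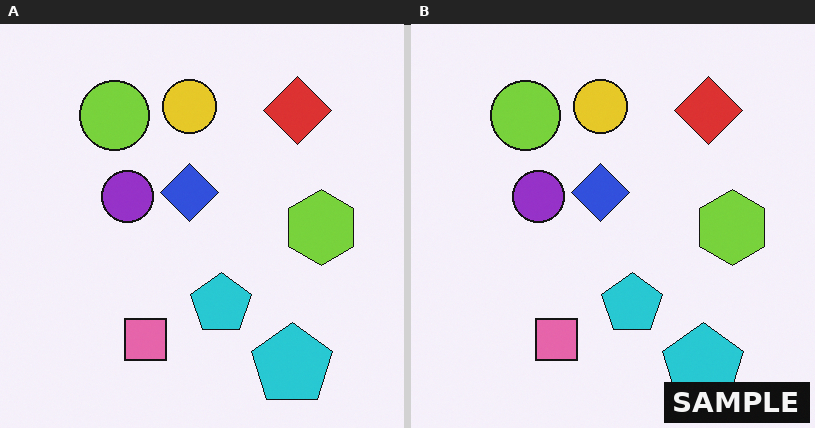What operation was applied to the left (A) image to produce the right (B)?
The right (B) image is the left (A) watermarked with the text "SAMPLE" in the lower-right corner.

A dark label reading "SAMPLE" appears in the lower-right corner.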